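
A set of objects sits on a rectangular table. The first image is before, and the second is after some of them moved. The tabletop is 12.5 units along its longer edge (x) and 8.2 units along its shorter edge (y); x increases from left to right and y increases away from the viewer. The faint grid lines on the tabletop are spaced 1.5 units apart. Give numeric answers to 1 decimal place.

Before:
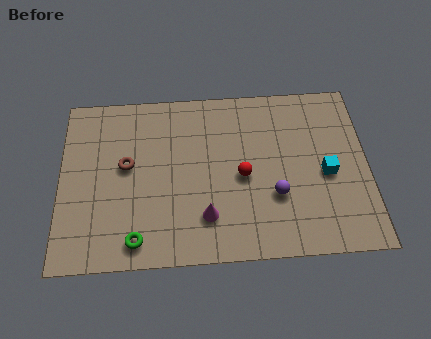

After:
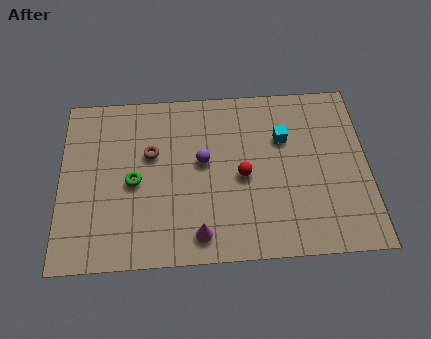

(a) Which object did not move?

the red sphere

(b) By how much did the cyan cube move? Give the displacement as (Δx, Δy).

(-1.7, 1.8)

The cyan cube started near (10.8, 3.7) and ended near (9.1, 5.5).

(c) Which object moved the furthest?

the purple sphere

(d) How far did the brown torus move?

1.1

The brown torus moved from about (2.7, 4.6) to (3.7, 5.1), a distance of √(1.0² + 0.5²) ≈ 1.1.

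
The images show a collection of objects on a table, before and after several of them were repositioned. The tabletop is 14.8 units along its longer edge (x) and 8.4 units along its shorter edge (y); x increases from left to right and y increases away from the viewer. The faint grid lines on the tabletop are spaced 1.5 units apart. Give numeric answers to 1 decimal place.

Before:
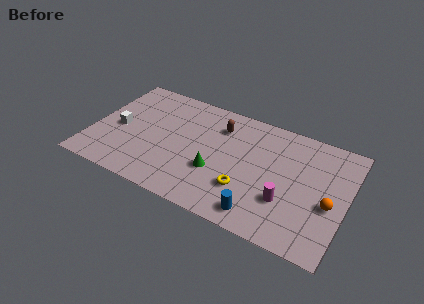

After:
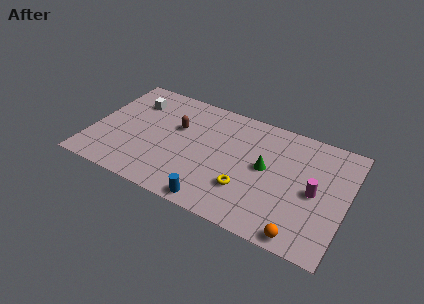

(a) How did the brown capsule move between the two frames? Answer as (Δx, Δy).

(-2.4, -1.1)

The brown capsule was at about (7.2, 6.4) and moved to about (4.8, 5.3).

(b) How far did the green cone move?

3.1

The green cone was near (7.4, 3.0) before and (10.1, 4.5) after, so it travelled √(2.7² + 1.5²) ≈ 3.1 units.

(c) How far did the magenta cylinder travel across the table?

2.0

From (11.5, 2.7) to (13.0, 4.0), the magenta cylinder covered √(1.5² + 1.3²) ≈ 2.0 units.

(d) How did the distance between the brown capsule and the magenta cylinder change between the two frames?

+2.6

The distance was about 5.7 in the first image and 8.3 in the second, so they moved 2.6 units further apart.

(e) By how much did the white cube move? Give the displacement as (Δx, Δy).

(0.6, 2.4)

From the two frames, the white cube sits at roughly (1.5, 3.9) before and (2.1, 6.3) after.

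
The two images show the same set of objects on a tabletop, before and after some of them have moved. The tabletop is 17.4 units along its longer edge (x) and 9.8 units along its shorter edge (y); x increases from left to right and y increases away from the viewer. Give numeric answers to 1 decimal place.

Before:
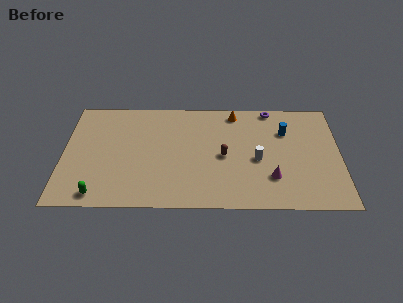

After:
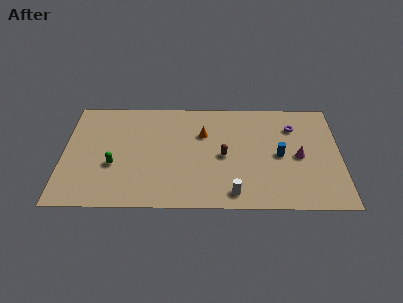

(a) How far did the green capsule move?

2.8

From (2.3, 1.1) to (3.2, 3.7), the green capsule covered √(0.9² + 2.6²) ≈ 2.8 units.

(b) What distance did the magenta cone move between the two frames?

2.5

The magenta cone was near (13.1, 2.7) before and (14.8, 4.6) after, so it travelled √(1.7² + 1.9²) ≈ 2.5 units.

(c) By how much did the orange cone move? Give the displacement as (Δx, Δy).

(-2.0, -2.0)

The orange cone was at about (10.8, 8.6) and moved to about (8.8, 6.6).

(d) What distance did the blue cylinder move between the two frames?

2.2

From (14.0, 6.9) to (13.6, 4.7), the blue cylinder covered √(0.4² + 2.2²) ≈ 2.2 units.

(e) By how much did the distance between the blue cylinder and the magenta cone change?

-3.1

They were about 4.3 units apart before and 1.2 after — 3.1 units closer together.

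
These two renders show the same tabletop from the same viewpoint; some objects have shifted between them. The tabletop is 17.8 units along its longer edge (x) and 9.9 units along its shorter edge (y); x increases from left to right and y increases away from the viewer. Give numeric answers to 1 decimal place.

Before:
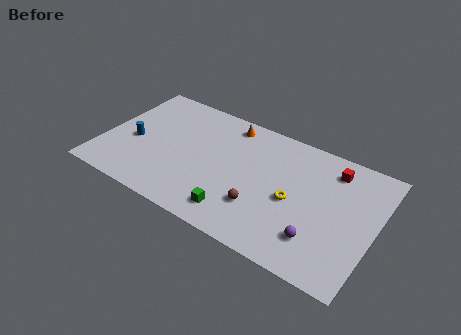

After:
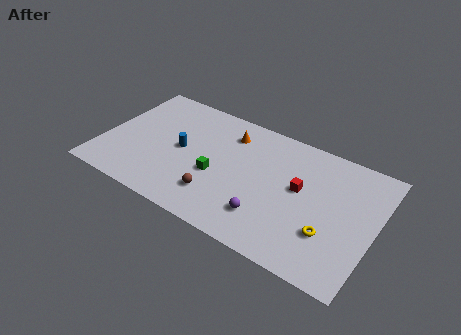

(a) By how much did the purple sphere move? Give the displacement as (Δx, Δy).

(-3.3, 0.0)

The purple sphere was at about (14.5, 2.4) and moved to about (11.2, 2.4).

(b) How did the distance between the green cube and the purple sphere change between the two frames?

-1.3

Before: roughly 5.2 units apart; after: 3.9. That's 1.3 units closer together.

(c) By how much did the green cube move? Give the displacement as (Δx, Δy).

(-1.7, 2.3)

The green cube started near (9.3, 1.7) and ended near (7.6, 4.0).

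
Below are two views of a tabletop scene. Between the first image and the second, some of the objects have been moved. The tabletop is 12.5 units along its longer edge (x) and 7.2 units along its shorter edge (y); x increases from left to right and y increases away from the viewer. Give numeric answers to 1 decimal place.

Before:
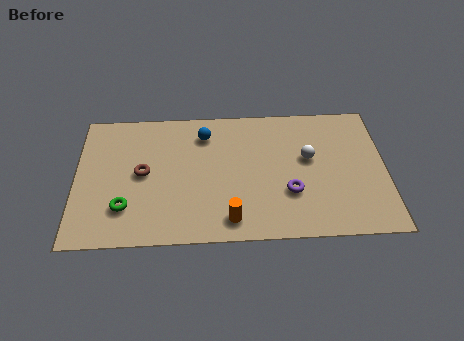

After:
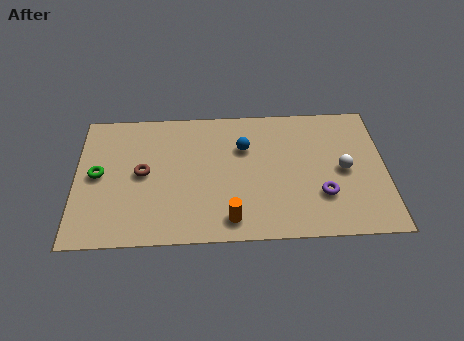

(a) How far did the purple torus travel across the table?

1.3

The purple torus moved from about (8.6, 2.4) to (9.9, 2.2), a distance of √(1.3² + 0.2²) ≈ 1.3.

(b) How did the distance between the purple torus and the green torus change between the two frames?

+2.5

Before: roughly 6.6 units apart; after: 9.1. That's 2.5 units further apart.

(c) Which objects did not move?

the orange cylinder and the brown torus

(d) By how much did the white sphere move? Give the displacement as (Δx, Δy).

(1.4, -0.7)

The white sphere was at about (9.4, 4.2) and moved to about (10.8, 3.5).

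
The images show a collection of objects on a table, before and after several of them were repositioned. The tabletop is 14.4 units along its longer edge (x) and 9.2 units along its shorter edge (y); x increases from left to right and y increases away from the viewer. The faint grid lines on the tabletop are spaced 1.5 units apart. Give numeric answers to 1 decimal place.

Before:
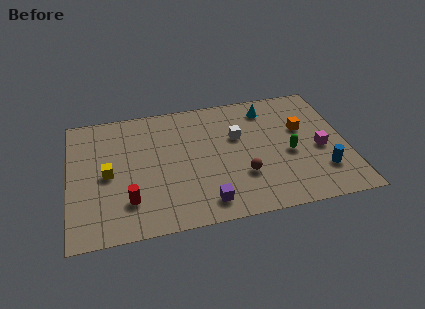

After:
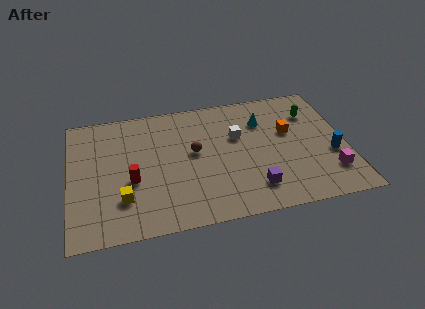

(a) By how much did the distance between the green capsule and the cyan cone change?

-1.1

The distance was about 3.7 in the first image and 2.6 in the second, so they moved 1.1 units closer together.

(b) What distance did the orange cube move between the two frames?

0.7

The orange cube moved from about (12.2, 5.7) to (11.5, 5.6), a distance of √(0.7² + 0.1²) ≈ 0.7.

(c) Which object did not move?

the white cube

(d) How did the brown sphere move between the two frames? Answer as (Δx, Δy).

(-2.4, 2.2)

From the two frames, the brown sphere sits at roughly (8.9, 2.9) before and (6.5, 5.1) after.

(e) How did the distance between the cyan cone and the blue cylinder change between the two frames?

-1.1

Before: roughly 5.8 units apart; after: 4.7. That's 1.1 units closer together.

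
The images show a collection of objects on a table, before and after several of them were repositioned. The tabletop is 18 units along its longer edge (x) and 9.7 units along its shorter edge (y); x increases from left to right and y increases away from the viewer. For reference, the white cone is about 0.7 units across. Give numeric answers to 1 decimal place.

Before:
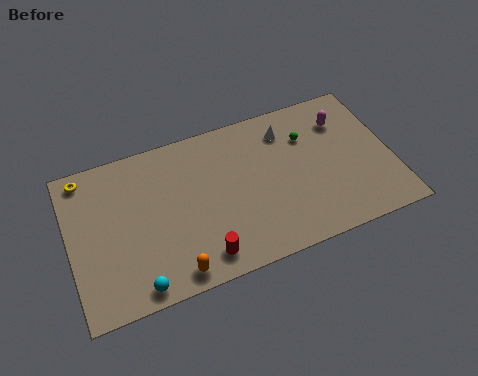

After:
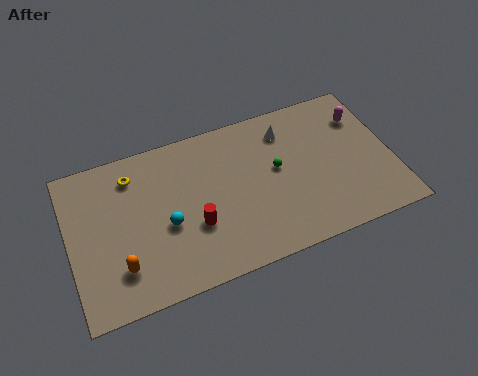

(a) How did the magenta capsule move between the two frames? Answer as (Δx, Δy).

(1.1, -0.1)

From the two frames, the magenta capsule sits at roughly (15.6, 7.3) before and (16.7, 7.2) after.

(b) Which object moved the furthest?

the cyan sphere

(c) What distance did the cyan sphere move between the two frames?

3.6

The cyan sphere was near (3.4, 1.0) before and (5.3, 4.1) after, so it travelled √(1.9² + 3.1²) ≈ 3.6 units.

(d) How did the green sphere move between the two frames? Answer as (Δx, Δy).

(-1.9, -1.5)

The green sphere started near (13.5, 6.9) and ended near (11.6, 5.4).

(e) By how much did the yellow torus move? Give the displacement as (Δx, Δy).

(2.6, -0.8)

The yellow torus was at about (1.1, 8.6) and moved to about (3.7, 7.8).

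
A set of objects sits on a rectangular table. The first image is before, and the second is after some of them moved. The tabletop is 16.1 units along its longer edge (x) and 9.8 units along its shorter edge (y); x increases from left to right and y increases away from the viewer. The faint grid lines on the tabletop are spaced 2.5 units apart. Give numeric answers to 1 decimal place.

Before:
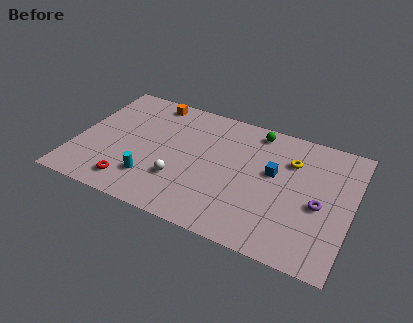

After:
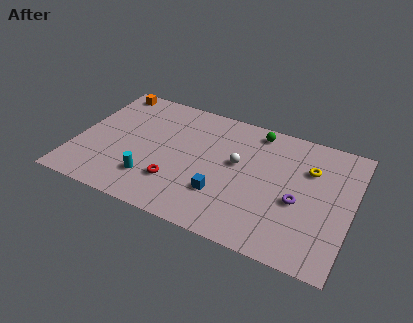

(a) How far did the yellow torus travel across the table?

1.1

The yellow torus was near (12.4, 7.0) before and (13.5, 6.8) after, so it travelled √(1.1² + 0.2²) ≈ 1.1 units.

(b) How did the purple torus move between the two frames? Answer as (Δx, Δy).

(-1.2, -0.2)

The purple torus was at about (14.3, 4.3) and moved to about (13.1, 4.1).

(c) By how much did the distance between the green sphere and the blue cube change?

+2.7

Before: roughly 3.2 units apart; after: 5.9. That's 2.7 units further apart.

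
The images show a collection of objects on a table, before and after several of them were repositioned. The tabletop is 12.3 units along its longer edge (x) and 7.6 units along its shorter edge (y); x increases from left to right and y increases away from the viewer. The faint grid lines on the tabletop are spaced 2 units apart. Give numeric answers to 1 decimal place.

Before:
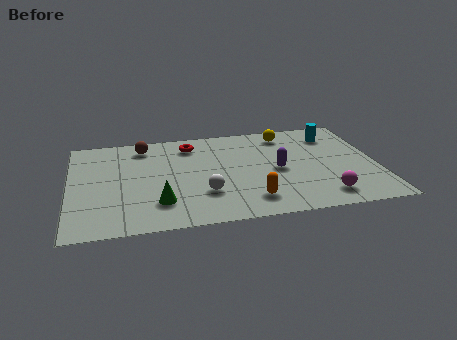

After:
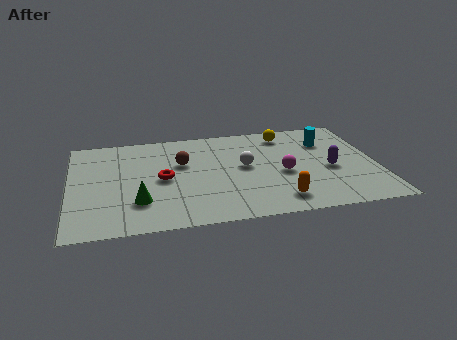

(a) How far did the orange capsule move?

1.1

From (7.1, 1.5) to (8.2, 1.3), the orange capsule covered √(1.1² + 0.2²) ≈ 1.1 units.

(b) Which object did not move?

the yellow sphere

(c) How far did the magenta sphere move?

2.5

From (10.0, 1.3) to (8.5, 3.3), the magenta sphere covered √(1.5² + 2.0²) ≈ 2.5 units.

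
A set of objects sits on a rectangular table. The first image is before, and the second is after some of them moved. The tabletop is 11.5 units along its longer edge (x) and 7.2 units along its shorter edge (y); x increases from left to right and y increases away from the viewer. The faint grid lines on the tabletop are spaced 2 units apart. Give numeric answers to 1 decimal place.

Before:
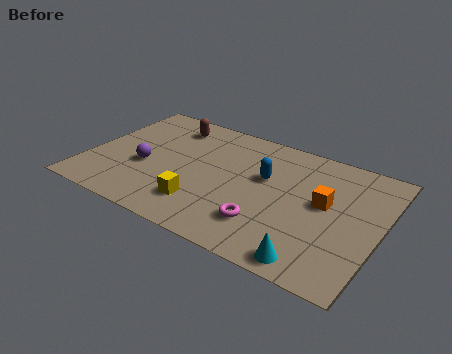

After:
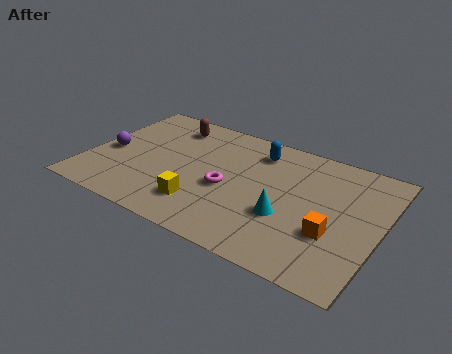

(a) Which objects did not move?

the yellow cube and the brown capsule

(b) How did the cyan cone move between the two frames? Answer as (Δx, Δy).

(-1.3, 1.8)

The cyan cone was at about (9.3, 0.8) and moved to about (8.0, 2.6).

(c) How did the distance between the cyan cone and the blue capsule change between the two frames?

-0.7

They were about 4.3 units apart before and 3.6 after — 0.7 units closer together.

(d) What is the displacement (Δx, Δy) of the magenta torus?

(-1.7, 1.3)

The magenta torus started near (7.3, 1.8) and ended near (5.6, 3.1).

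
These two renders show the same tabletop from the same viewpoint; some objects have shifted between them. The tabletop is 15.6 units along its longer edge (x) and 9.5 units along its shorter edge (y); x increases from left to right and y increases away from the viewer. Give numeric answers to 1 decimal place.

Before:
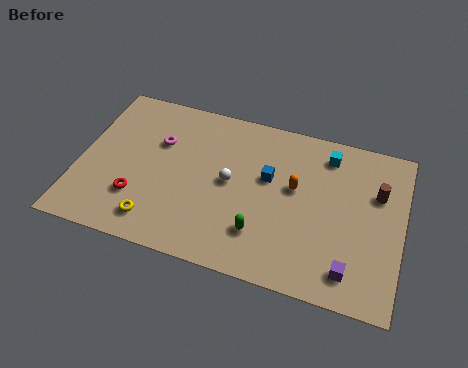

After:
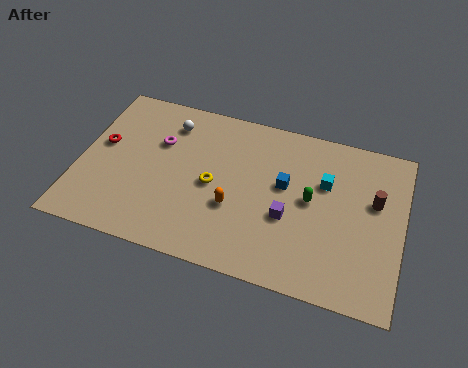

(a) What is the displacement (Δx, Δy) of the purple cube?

(-3.1, 2.1)

The purple cube started near (13.3, 1.6) and ended near (10.2, 3.7).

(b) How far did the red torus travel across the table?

3.4

The red torus was near (3.0, 2.7) before and (1.0, 5.4) after, so it travelled √(2.0² + 2.7²) ≈ 3.4 units.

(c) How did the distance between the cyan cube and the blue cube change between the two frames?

-1.5

Before: roughly 3.5 units apart; after: 2.0. That's 1.5 units closer together.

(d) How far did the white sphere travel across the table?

4.2

The white sphere was near (7.3, 4.9) before and (4.1, 7.6) after, so it travelled √(3.2² + 2.7²) ≈ 4.2 units.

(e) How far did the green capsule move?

3.4

The green capsule moved from about (9.0, 2.4) to (11.2, 5.0), a distance of √(2.2² + 2.6²) ≈ 3.4.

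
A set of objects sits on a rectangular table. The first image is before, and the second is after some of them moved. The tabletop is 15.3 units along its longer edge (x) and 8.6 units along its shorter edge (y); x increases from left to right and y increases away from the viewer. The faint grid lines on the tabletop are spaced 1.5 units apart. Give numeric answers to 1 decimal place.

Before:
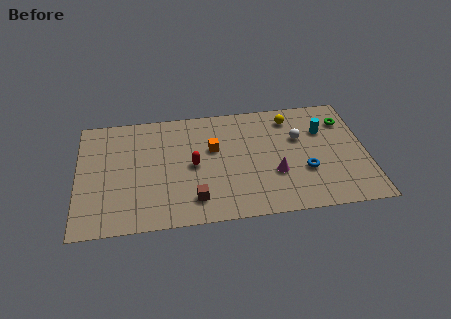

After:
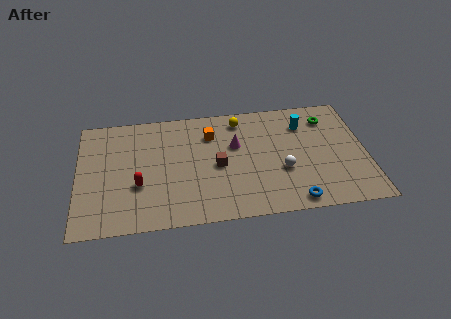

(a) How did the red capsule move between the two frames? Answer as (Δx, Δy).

(-2.9, -1.1)

From the two frames, the red capsule sits at roughly (6.1, 4.2) before and (3.2, 3.1) after.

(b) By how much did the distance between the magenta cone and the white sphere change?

+0.4

They were about 2.9 units apart before and 3.3 after — 0.4 units further apart.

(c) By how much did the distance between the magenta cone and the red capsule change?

+1.2

The distance was about 4.5 in the first image and 5.7 in the second, so they moved 1.2 units further apart.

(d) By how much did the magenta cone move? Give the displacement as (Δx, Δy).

(-2.0, 2.4)

The magenta cone started near (10.4, 3.0) and ended near (8.4, 5.4).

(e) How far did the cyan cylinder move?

1.2

The cyan cylinder was near (13.1, 5.9) before and (12.1, 6.5) after, so it travelled √(1.0² + 0.6²) ≈ 1.2 units.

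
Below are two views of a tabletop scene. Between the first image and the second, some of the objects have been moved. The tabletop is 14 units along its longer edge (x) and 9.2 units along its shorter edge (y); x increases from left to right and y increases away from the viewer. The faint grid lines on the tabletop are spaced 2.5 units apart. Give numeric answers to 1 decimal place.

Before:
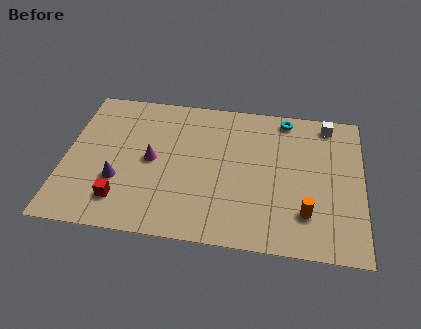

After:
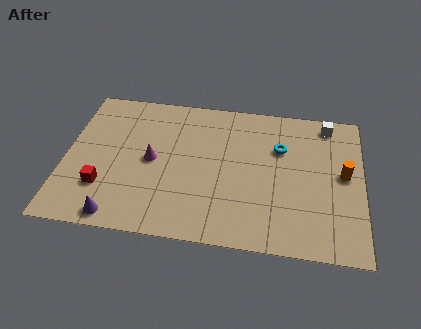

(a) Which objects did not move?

the magenta cone and the white cube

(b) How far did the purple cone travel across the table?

2.2

The purple cone was near (2.6, 3.1) before and (2.7, 0.9) after, so it travelled √(0.1² + 2.2²) ≈ 2.2 units.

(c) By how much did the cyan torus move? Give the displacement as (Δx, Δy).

(-0.2, -2.0)

The cyan torus started near (10.3, 8.2) and ended near (10.1, 6.2).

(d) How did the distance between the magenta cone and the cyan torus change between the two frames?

-1.0

Before: roughly 7.2 units apart; after: 6.2. That's 1.0 units closer together.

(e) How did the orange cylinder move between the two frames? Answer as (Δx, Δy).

(1.7, 2.6)

The orange cylinder was at about (11.4, 2.3) and moved to about (13.1, 4.9).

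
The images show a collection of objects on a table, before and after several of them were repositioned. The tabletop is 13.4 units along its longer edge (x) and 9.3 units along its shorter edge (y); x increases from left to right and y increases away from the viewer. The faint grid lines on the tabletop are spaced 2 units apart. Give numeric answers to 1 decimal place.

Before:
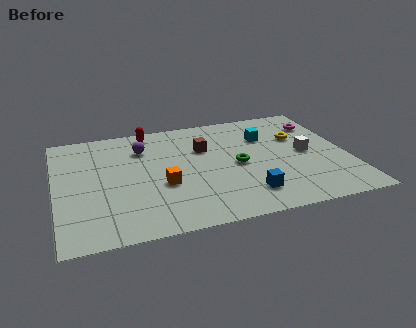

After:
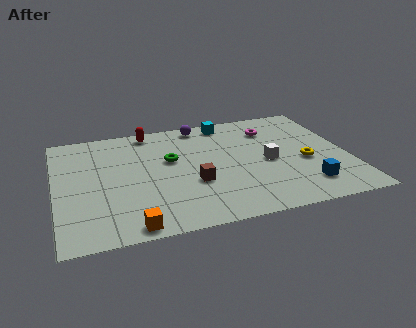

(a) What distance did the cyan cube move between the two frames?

2.4

The cyan cube was near (9.8, 6.5) before and (8.1, 8.2) after, so it travelled √(1.7² + 1.7²) ≈ 2.4 units.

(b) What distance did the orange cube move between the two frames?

3.2

From (4.8, 3.6) to (3.2, 0.8), the orange cube covered √(1.6² + 2.8²) ≈ 3.2 units.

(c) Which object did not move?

the red capsule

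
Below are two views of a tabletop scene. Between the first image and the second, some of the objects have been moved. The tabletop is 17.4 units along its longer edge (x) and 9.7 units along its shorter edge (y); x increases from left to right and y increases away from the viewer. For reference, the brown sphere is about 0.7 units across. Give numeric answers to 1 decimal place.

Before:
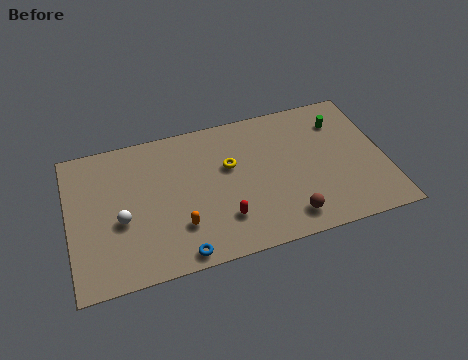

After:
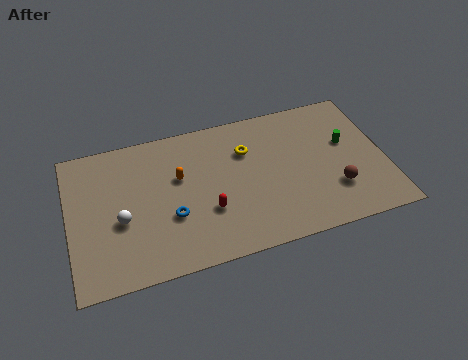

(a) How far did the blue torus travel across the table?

2.6

From (5.8, 0.9) to (5.5, 3.5), the blue torus covered √(0.3² + 2.6²) ≈ 2.6 units.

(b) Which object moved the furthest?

the orange capsule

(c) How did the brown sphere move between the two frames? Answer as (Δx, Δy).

(2.7, 1.2)

The brown sphere started near (11.8, 1.6) and ended near (14.5, 2.8).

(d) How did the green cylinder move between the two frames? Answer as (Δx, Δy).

(0.2, -1.6)

The green cylinder started near (15.2, 7.4) and ended near (15.4, 5.8).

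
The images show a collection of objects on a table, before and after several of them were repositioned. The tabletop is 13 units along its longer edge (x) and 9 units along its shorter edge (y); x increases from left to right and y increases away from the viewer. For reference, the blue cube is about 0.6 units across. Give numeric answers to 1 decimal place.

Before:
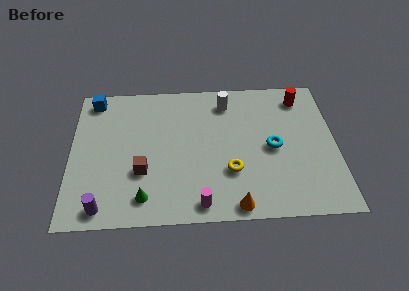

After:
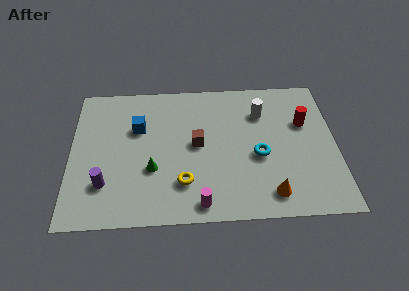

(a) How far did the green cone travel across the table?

1.7

The green cone was near (3.6, 1.5) before and (4.0, 3.2) after, so it travelled √(0.4² + 1.7²) ≈ 1.7 units.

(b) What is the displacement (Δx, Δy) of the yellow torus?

(-2.3, -0.6)

The yellow torus started near (7.8, 2.9) and ended near (5.5, 2.3).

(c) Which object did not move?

the magenta cylinder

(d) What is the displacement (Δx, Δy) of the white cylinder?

(1.7, -0.8)

The white cylinder was at about (7.7, 7.4) and moved to about (9.4, 6.6).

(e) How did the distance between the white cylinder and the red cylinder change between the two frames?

-1.5

The distance was about 3.7 in the first image and 2.2 in the second, so they moved 1.5 units closer together.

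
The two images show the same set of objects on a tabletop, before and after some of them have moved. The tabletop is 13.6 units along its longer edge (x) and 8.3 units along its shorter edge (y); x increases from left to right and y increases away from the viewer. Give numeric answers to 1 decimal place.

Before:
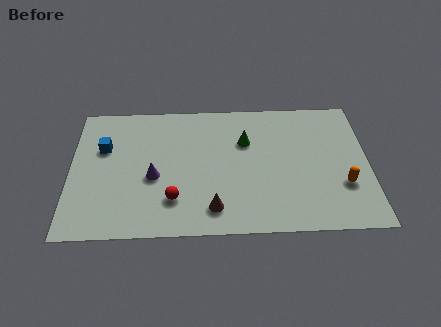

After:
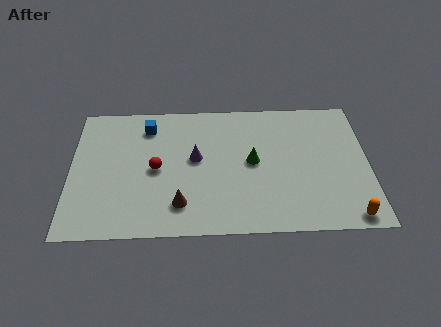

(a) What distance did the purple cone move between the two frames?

2.2

The purple cone was near (3.8, 3.5) before and (5.7, 4.6) after, so it travelled √(1.9² + 1.1²) ≈ 2.2 units.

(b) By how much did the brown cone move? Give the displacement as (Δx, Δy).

(-1.5, 0.3)

The brown cone was at about (6.5, 1.5) and moved to about (5.0, 1.8).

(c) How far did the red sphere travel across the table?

2.1

From (4.7, 2.1) to (3.9, 4.0), the red sphere covered √(0.8² + 1.9²) ≈ 2.1 units.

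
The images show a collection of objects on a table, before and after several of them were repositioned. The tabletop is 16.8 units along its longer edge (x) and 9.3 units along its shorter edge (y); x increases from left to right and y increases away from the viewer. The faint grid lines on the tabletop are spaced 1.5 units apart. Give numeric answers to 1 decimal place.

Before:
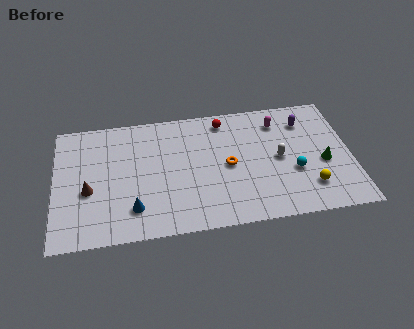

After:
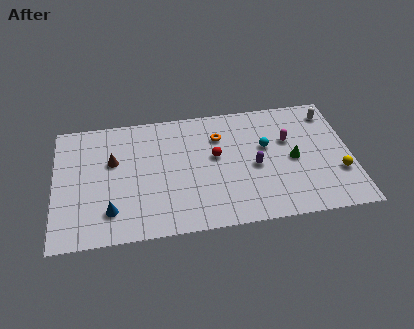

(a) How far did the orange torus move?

2.3

The orange torus moved from about (9.8, 4.5) to (9.4, 6.8), a distance of √(0.4² + 2.3²) ≈ 2.3.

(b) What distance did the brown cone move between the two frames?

2.4

The brown cone moved from about (1.9, 3.8) to (3.3, 5.8), a distance of √(1.4² + 2.0²) ≈ 2.4.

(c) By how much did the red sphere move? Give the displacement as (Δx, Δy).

(-0.6, -2.7)

The red sphere was at about (9.7, 8.0) and moved to about (9.1, 5.3).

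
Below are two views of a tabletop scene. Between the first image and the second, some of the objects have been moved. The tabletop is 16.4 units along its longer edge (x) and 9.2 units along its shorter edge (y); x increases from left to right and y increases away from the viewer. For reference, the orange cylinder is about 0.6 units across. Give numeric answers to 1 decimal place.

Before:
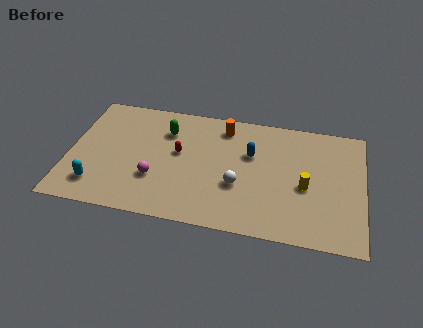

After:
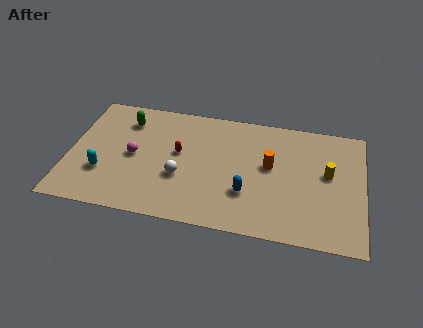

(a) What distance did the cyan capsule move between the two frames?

1.0

The cyan capsule moved from about (1.7, 1.9) to (2.0, 2.9), a distance of √(0.3² + 1.0²) ≈ 1.0.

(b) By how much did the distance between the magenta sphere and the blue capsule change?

+0.6

They were about 6.0 units apart before and 6.6 after — 0.6 units further apart.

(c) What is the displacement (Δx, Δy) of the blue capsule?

(-0.1, -3.0)

The blue capsule started near (10.1, 5.9) and ended near (10.0, 2.9).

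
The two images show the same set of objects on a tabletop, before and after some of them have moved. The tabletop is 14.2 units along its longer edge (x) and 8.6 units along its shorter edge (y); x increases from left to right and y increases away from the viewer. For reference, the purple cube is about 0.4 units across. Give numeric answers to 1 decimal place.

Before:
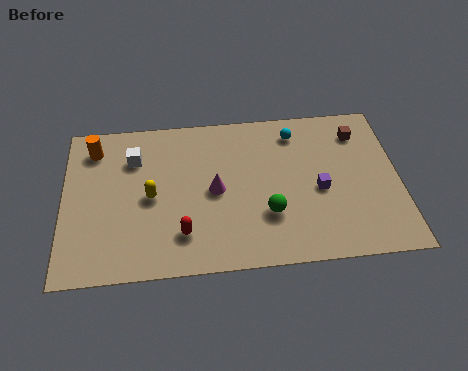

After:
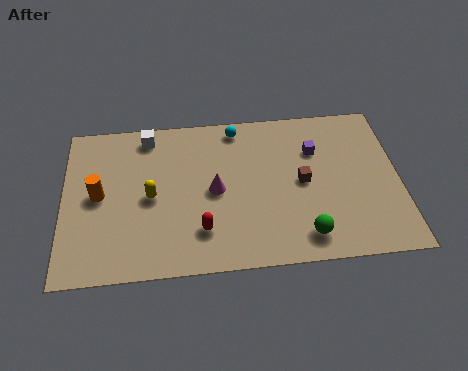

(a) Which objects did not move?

the yellow capsule and the magenta cone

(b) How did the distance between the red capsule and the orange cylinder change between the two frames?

-1.3

Before: roughly 6.2 units apart; after: 4.9. That's 1.3 units closer together.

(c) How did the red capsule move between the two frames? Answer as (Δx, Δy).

(0.8, 0.1)

The red capsule started near (5.0, 2.0) and ended near (5.8, 2.1).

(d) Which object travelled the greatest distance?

the brown cube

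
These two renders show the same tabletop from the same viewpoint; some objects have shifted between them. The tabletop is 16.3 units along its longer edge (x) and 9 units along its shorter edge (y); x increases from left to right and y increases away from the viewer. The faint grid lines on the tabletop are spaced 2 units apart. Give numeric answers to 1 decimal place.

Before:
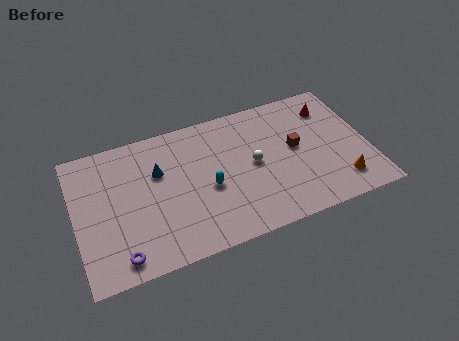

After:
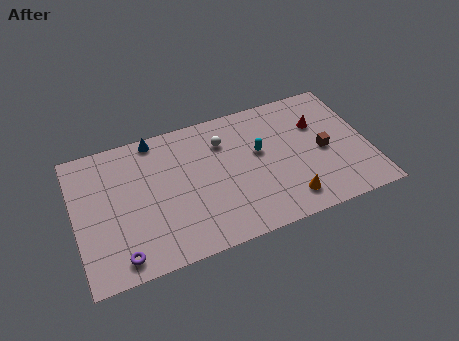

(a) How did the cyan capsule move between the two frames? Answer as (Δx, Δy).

(3.0, 1.4)

The cyan capsule started near (7.3, 3.9) and ended near (10.3, 5.3).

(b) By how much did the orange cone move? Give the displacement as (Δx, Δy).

(-3.0, -0.2)

The orange cone started near (14.5, 1.8) and ended near (11.5, 1.6).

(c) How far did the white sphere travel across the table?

2.6

From (9.9, 4.6) to (8.4, 6.7), the white sphere covered √(1.5² + 2.1²) ≈ 2.6 units.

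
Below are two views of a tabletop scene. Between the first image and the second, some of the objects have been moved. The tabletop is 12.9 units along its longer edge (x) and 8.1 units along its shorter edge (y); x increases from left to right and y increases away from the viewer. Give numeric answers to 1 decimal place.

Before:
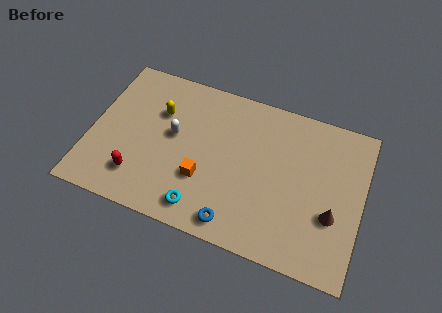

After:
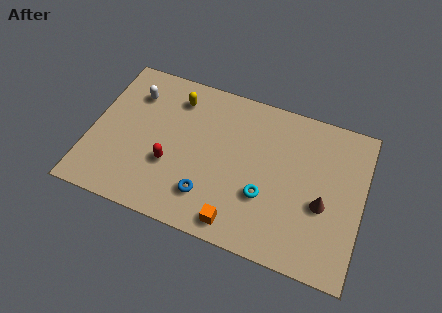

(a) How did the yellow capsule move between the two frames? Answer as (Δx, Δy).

(0.7, 1.0)

The yellow capsule was at about (3.1, 5.5) and moved to about (3.8, 6.5).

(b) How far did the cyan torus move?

3.2

From (5.6, 1.2) to (8.4, 2.8), the cyan torus covered √(2.8² + 1.6²) ≈ 3.2 units.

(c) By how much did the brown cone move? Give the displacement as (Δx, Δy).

(-0.5, 0.4)

The brown cone was at about (11.6, 2.9) and moved to about (11.1, 3.3).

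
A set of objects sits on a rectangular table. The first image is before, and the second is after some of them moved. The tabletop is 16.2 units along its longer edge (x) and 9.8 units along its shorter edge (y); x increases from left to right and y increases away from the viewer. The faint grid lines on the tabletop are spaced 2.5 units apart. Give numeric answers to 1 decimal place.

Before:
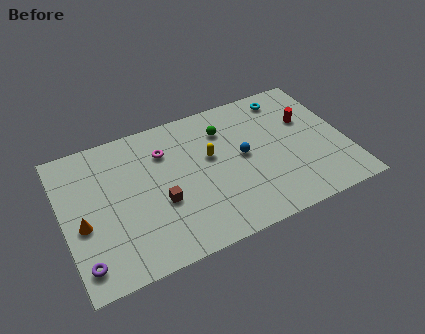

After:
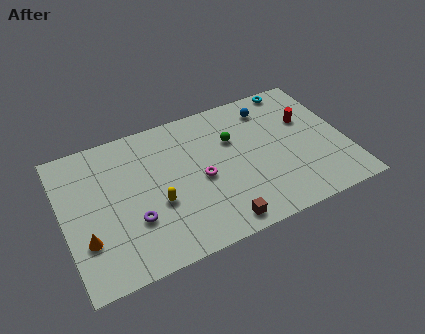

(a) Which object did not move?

the red cylinder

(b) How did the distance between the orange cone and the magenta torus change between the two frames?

+1.0

The distance was about 5.9 in the first image and 6.9 in the second, so they moved 1.0 units further apart.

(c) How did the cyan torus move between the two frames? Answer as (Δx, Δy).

(0.6, 0.6)

The cyan torus started near (13.3, 8.4) and ended near (13.9, 9.0).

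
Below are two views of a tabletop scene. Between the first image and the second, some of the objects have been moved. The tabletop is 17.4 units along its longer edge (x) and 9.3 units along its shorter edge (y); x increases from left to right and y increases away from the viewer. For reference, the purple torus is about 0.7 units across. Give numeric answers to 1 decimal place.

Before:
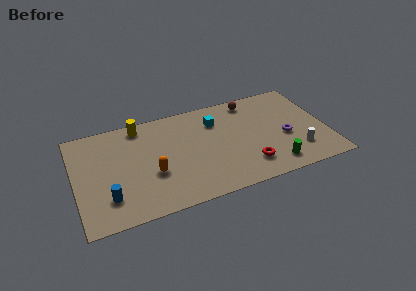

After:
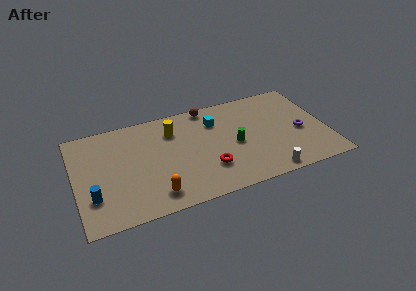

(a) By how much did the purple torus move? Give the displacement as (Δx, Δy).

(1.1, 0.2)

The purple torus started near (14.5, 3.9) and ended near (15.6, 4.1).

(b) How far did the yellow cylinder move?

2.5

The yellow cylinder was near (4.7, 8.2) before and (6.9, 7.0) after, so it travelled √(2.2² + 1.2²) ≈ 2.5 units.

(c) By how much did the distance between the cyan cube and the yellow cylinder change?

-2.4

Before: roughly 5.4 units apart; after: 3.0. That's 2.4 units closer together.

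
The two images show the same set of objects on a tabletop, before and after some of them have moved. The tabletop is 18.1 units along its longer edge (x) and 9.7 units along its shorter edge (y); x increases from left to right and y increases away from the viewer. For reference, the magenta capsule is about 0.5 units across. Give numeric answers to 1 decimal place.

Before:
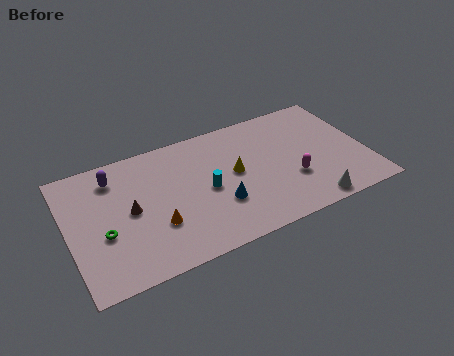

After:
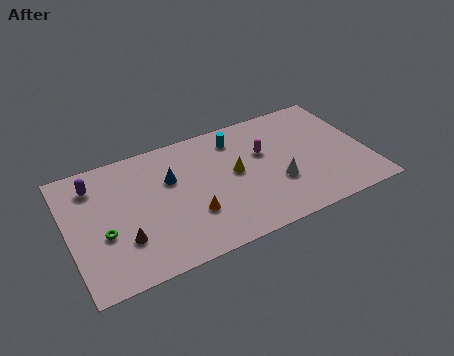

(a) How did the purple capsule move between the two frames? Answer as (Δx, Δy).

(-1.2, -0.1)

The purple capsule was at about (3.0, 7.8) and moved to about (1.8, 7.7).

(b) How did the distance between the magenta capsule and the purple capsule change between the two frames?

-1.0

They were about 11.3 units apart before and 10.3 after — 1.0 units closer together.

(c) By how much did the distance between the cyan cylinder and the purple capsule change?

+2.5

Before: roughly 6.2 units apart; after: 8.7. That's 2.5 units further apart.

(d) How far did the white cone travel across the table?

2.9

The white cone moved from about (14.2, 1.0) to (12.5, 3.4), a distance of √(1.7² + 2.4²) ≈ 2.9.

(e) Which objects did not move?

the yellow cone and the green torus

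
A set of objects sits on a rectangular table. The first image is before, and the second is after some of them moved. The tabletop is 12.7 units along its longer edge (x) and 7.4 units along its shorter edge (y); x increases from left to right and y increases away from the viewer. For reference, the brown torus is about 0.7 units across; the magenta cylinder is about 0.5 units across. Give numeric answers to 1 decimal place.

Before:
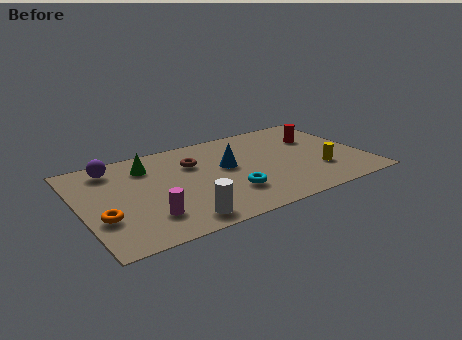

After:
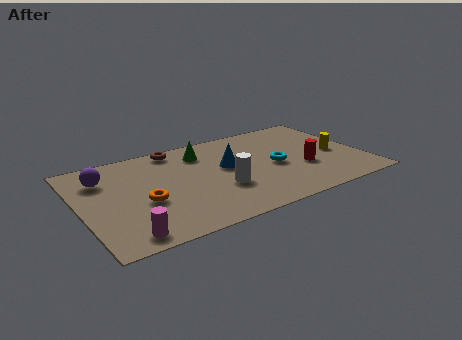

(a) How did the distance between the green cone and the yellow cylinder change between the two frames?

-1.8

The distance was about 8.1 in the first image and 6.3 in the second, so they moved 1.8 units closer together.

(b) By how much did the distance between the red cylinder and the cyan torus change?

-4.0

They were about 5.4 units apart before and 1.4 after — 4.0 units closer together.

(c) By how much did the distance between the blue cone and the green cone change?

-1.9

The distance was about 3.7 in the first image and 1.8 in the second, so they moved 1.9 units closer together.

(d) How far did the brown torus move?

1.6

The brown torus was near (5.2, 5.1) before and (4.6, 6.6) after, so it travelled √(0.6² + 1.5²) ≈ 1.6 units.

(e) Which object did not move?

the blue cone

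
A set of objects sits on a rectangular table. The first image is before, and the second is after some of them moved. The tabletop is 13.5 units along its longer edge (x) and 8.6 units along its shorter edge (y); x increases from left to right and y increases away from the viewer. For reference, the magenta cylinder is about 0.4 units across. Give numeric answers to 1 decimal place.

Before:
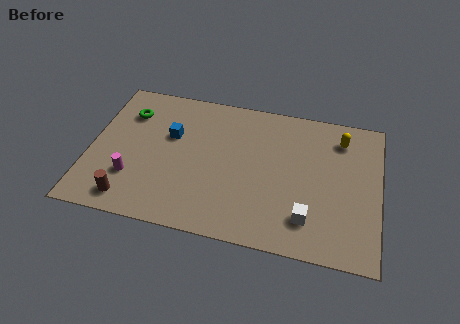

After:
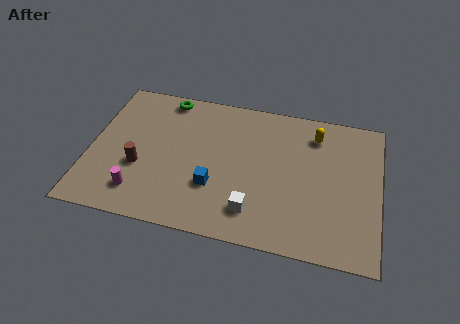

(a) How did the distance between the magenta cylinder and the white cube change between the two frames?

-2.9

The distance was about 8.2 in the first image and 5.3 in the second, so they moved 2.9 units closer together.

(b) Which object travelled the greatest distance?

the blue cube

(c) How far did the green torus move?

2.1

The green torus moved from about (1.6, 6.4) to (3.3, 7.7), a distance of √(1.7² + 1.3²) ≈ 2.1.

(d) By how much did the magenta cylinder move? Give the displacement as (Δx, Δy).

(0.4, -0.8)

The magenta cylinder started near (2.1, 2.5) and ended near (2.5, 1.7).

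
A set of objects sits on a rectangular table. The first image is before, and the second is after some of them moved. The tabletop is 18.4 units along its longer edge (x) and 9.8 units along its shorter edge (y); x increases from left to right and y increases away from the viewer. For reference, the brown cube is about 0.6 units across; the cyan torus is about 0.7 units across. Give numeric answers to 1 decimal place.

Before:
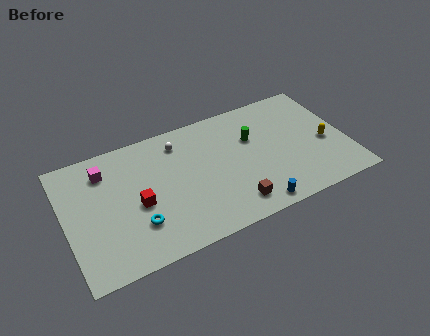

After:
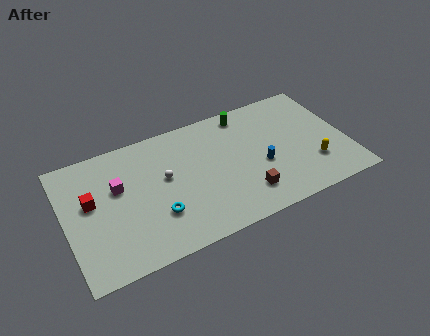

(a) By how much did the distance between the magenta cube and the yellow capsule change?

-1.7

They were about 14.6 units apart before and 12.9 after — 1.7 units closer together.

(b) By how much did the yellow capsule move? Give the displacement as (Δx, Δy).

(-1.0, -1.4)

From the two frames, the yellow capsule sits at roughly (17.0, 4.2) before and (16.0, 2.8) after.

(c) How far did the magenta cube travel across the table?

1.7

The magenta cube moved from about (2.8, 7.7) to (3.5, 6.1), a distance of √(0.7² + 1.6²) ≈ 1.7.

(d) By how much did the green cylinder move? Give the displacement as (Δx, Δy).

(-0.2, 2.2)

From the two frames, the green cylinder sits at roughly (12.4, 6.4) before and (12.2, 8.6) after.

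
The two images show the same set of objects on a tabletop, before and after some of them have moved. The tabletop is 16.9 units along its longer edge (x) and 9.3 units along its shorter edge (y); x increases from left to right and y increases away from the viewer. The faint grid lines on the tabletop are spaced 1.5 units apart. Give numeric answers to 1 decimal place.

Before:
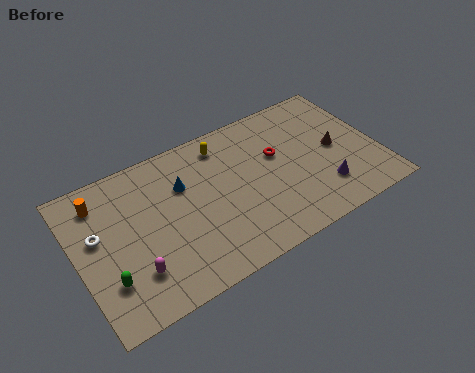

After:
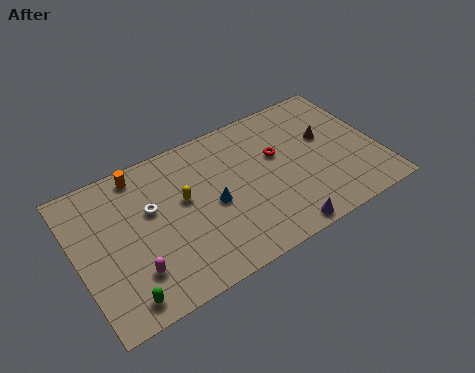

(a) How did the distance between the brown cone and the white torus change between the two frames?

-3.4

They were about 13.4 units apart before and 10.0 after — 3.4 units closer together.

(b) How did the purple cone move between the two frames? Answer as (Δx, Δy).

(-2.7, -1.5)

From the two frames, the purple cone sits at roughly (13.5, 2.3) before and (10.8, 0.8) after.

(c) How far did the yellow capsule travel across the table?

3.5

The yellow capsule was near (8.6, 7.8) before and (6.0, 5.4) after, so it travelled √(2.6² + 2.4²) ≈ 3.5 units.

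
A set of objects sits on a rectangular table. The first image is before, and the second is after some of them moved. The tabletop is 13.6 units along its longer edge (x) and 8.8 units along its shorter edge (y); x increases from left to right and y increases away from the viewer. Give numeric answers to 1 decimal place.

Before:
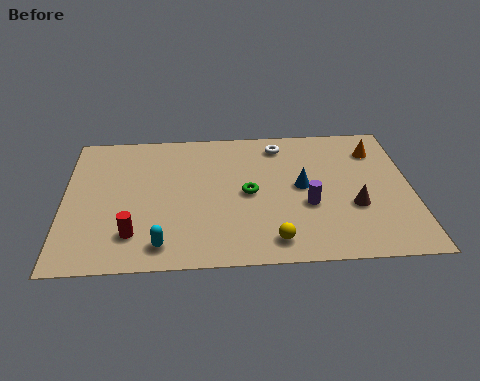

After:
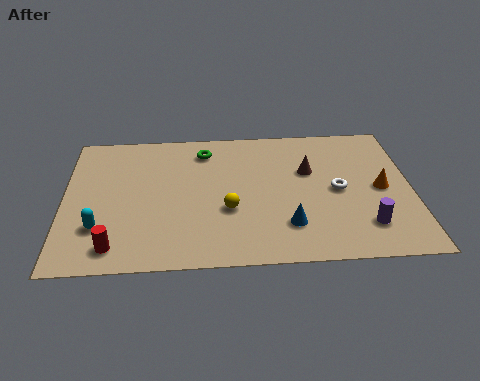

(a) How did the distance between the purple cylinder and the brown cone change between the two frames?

+2.4

Before: roughly 1.8 units apart; after: 4.2. That's 2.4 units further apart.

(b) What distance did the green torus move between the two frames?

3.4

The green torus moved from about (7.2, 4.3) to (5.5, 7.2), a distance of √(1.7² + 2.9²) ≈ 3.4.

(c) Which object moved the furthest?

the white torus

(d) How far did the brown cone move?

2.9

The brown cone moved from about (11.3, 3.2) to (9.6, 5.6), a distance of √(1.7² + 2.4²) ≈ 2.9.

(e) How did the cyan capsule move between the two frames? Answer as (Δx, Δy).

(-2.4, 1.2)

From the two frames, the cyan capsule sits at roughly (3.8, 1.3) before and (1.4, 2.5) after.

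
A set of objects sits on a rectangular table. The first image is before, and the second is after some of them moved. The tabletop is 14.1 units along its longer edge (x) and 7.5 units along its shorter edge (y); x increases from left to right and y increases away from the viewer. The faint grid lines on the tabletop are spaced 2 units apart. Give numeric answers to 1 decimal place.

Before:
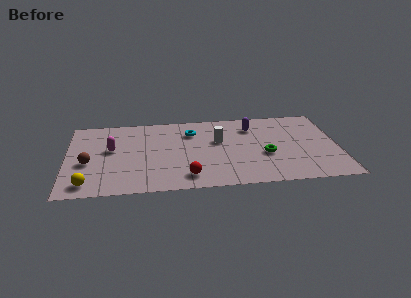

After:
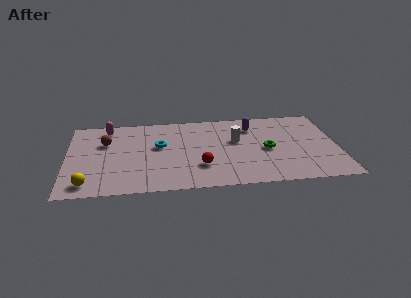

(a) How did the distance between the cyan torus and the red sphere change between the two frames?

-1.3

Before: roughly 4.3 units apart; after: 3.0. That's 1.3 units closer together.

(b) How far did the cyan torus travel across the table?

2.1

From (6.5, 5.6) to (4.8, 4.4), the cyan torus covered √(1.7² + 1.2²) ≈ 2.1 units.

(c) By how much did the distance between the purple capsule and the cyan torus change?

+1.9

They were about 3.2 units apart before and 5.1 after — 1.9 units further apart.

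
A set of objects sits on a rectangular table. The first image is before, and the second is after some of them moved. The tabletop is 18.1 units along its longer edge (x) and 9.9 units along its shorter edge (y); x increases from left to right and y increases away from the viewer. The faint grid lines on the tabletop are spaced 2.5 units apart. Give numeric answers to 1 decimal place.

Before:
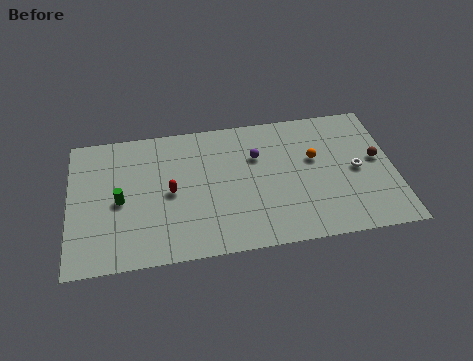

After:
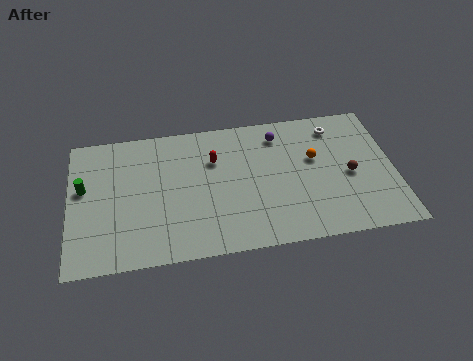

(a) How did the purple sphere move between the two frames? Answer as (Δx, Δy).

(1.3, 1.4)

From the two frames, the purple sphere sits at roughly (10.5, 6.7) before and (11.8, 8.1) after.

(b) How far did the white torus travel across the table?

3.5

The white torus moved from about (16.0, 4.8) to (15.0, 8.2), a distance of √(1.0² + 3.4²) ≈ 3.5.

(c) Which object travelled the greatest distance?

the white torus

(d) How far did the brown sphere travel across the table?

1.8

The brown sphere moved from about (17.2, 5.4) to (15.6, 4.5), a distance of √(1.6² + 0.9²) ≈ 1.8.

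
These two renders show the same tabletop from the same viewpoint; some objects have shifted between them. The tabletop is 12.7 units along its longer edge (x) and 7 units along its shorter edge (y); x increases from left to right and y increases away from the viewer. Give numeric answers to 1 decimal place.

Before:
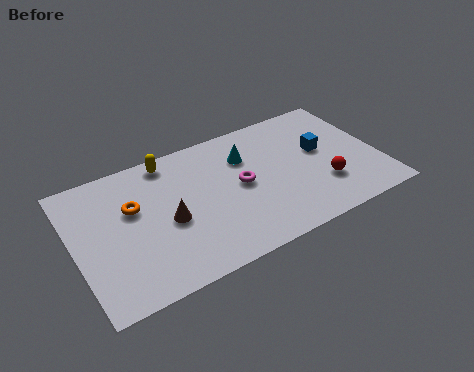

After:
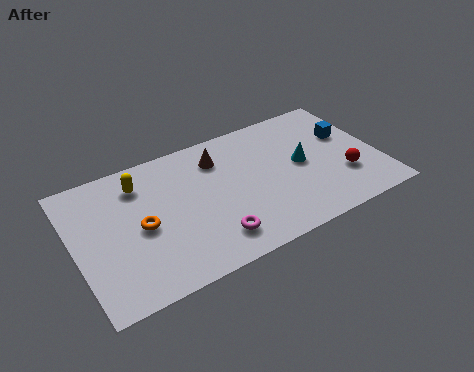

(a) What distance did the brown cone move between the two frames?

3.3

From (3.8, 3.1) to (6.2, 5.4), the brown cone covered √(2.4² + 2.3²) ≈ 3.3 units.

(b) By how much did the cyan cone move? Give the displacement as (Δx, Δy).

(2.2, -1.4)

The cyan cone was at about (7.3, 5.0) and moved to about (9.5, 3.6).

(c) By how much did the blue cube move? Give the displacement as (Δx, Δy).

(1.2, 0.4)

The blue cube started near (10.4, 4.0) and ended near (11.6, 4.4).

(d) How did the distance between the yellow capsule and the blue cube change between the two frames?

+2.2

They were about 6.6 units apart before and 8.8 after — 2.2 units further apart.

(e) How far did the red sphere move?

0.9

The red sphere was near (10.2, 2.1) before and (11.1, 2.2) after, so it travelled √(0.9² + 0.1²) ≈ 0.9 units.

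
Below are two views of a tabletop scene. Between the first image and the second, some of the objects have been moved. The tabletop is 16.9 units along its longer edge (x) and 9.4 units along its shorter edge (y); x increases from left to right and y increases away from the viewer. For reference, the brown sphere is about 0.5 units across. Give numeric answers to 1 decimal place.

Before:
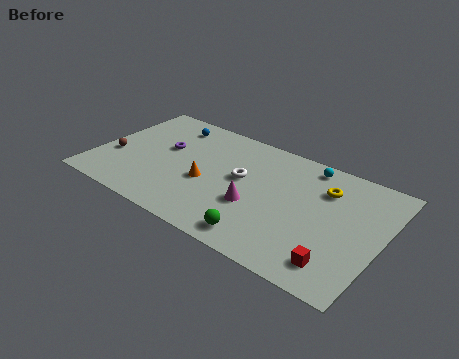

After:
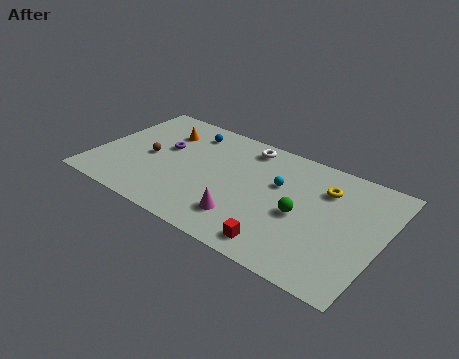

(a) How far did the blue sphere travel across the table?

1.2

The blue sphere moved from about (3.7, 7.8) to (4.9, 7.7), a distance of √(1.2² + 0.1²) ≈ 1.2.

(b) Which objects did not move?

the purple torus and the yellow torus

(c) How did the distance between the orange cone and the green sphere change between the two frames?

+4.6

The distance was about 4.6 in the first image and 9.2 in the second, so they moved 4.6 units further apart.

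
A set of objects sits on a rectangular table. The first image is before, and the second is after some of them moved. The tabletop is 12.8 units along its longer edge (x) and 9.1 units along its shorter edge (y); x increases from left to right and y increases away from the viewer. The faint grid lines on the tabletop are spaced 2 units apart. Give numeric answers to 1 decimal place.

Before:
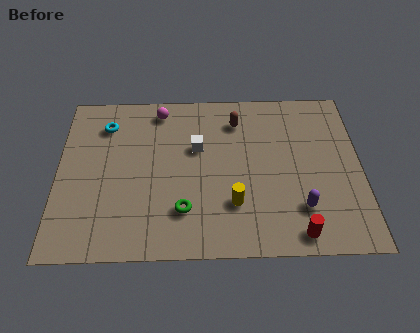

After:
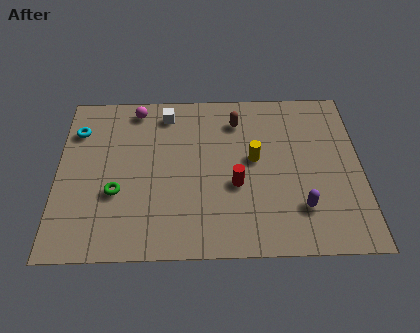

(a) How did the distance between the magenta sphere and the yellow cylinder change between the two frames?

-0.3

The distance was about 6.1 in the first image and 5.8 in the second, so they moved 0.3 units closer together.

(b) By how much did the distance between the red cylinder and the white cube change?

-1.2

Before: roughly 6.2 units apart; after: 5.0. That's 1.2 units closer together.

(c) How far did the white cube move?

2.4

The white cube was near (5.9, 5.7) before and (4.6, 7.7) after, so it travelled √(1.3² + 2.0²) ≈ 2.4 units.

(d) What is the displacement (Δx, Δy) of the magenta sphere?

(-1.0, 0.1)

The magenta sphere started near (4.3, 7.9) and ended near (3.3, 8.0).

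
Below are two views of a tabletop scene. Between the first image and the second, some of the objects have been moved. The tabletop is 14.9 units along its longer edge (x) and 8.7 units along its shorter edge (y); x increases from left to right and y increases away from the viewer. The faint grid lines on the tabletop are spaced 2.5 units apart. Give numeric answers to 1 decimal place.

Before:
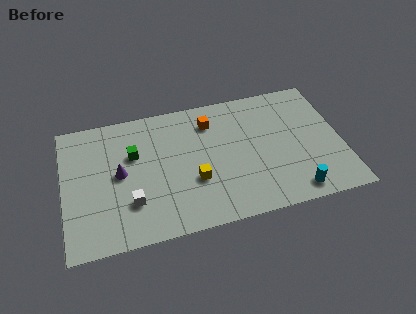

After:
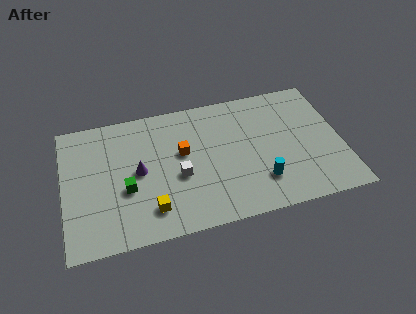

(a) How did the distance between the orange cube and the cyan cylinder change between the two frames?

-2.1

Before: roughly 7.0 units apart; after: 4.9. That's 2.1 units closer together.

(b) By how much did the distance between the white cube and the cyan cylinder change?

-4.2

Before: roughly 8.7 units apart; after: 4.5. That's 4.2 units closer together.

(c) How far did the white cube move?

2.8

The white cube moved from about (3.5, 2.5) to (6.1, 3.6), a distance of √(2.6² + 1.1²) ≈ 2.8.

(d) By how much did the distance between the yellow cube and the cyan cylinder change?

+0.3

They were about 5.6 units apart before and 5.9 after — 0.3 units further apart.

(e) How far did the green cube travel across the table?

2.3

The green cube was near (3.8, 5.6) before and (3.3, 3.4) after, so it travelled √(0.5² + 2.2²) ≈ 2.3 units.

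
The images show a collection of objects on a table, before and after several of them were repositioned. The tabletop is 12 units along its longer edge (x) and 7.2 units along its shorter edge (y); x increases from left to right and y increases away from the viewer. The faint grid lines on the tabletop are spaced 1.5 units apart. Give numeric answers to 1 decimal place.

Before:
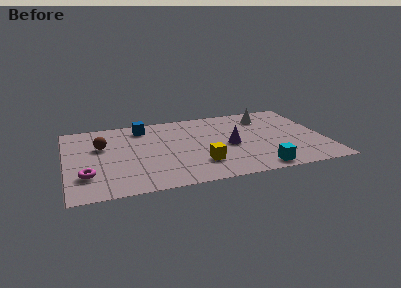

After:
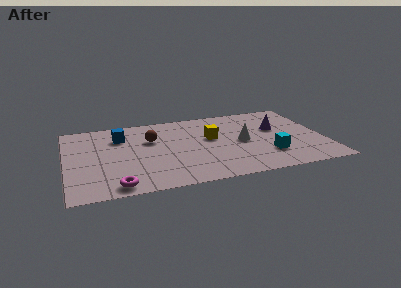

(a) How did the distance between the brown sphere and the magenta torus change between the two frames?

+1.6

Before: roughly 2.7 units apart; after: 4.3. That's 1.6 units further apart.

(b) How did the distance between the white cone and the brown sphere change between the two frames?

-3.5

Before: roughly 7.9 units apart; after: 4.4. That's 3.5 units closer together.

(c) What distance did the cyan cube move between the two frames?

1.3

The cyan cube was near (8.7, 0.8) before and (9.3, 2.0) after, so it travelled √(0.6² + 1.2²) ≈ 1.3 units.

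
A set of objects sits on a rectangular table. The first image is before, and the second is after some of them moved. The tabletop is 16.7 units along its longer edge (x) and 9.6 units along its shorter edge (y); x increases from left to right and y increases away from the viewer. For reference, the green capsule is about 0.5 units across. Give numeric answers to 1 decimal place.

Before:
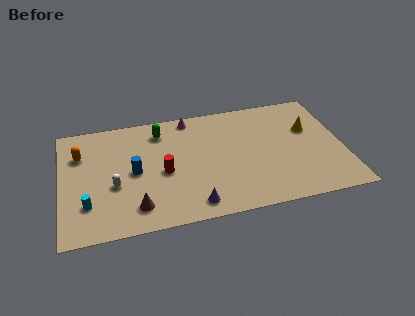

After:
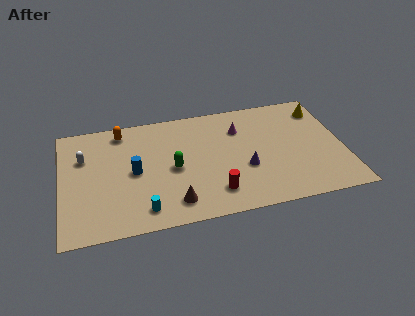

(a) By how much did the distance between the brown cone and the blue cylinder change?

+0.8

Before: roughly 2.9 units apart; after: 3.7. That's 0.8 units further apart.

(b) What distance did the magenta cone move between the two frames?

3.3

The magenta cone was near (7.8, 8.6) before and (10.7, 7.0) after, so it travelled √(2.9² + 1.6²) ≈ 3.3 units.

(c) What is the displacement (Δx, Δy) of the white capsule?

(-1.7, 2.7)

From the two frames, the white capsule sits at roughly (3.1, 3.8) before and (1.4, 6.5) after.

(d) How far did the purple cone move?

3.9

The purple cone moved from about (7.6, 1.3) to (10.8, 3.6), a distance of √(3.2² + 2.3²) ≈ 3.9.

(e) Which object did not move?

the blue cylinder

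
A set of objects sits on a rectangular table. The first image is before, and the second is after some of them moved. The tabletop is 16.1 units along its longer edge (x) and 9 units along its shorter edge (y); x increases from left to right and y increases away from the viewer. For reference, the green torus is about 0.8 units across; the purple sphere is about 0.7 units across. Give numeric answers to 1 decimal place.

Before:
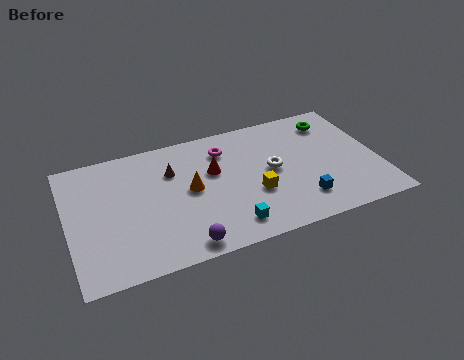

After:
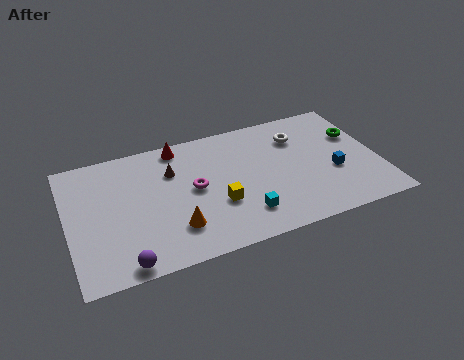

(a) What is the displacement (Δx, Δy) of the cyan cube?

(0.8, 0.5)

From the two frames, the cyan cube sits at roughly (8.0, 1.5) before and (8.8, 2.0) after.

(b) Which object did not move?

the brown cone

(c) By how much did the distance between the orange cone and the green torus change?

+2.3

They were about 8.2 units apart before and 10.5 after — 2.3 units further apart.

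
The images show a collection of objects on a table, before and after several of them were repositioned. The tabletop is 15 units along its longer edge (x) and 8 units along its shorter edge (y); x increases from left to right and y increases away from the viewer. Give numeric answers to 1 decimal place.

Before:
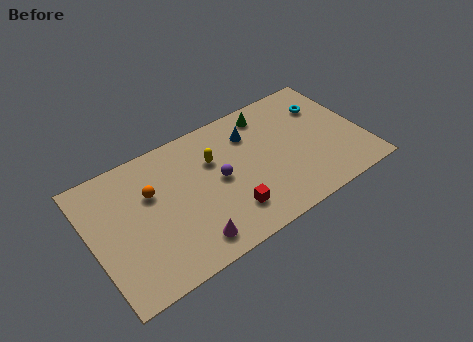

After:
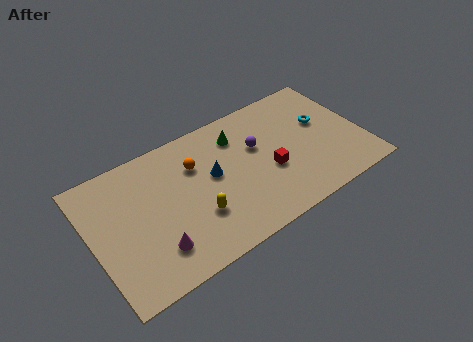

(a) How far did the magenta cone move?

1.9

From (4.9, 1.3) to (3.1, 1.9), the magenta cone covered √(1.8² + 0.6²) ≈ 1.9 units.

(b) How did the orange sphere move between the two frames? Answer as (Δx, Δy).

(2.5, 0.4)

From the two frames, the orange sphere sits at roughly (3.4, 5.2) before and (5.9, 5.6) after.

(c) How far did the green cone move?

1.9

The green cone moved from about (10.2, 6.8) to (8.4, 6.2), a distance of √(1.8² + 0.6²) ≈ 1.9.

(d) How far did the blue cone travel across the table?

2.8

The blue cone was near (9.1, 6.0) before and (6.7, 4.5) after, so it travelled √(2.4² + 1.5²) ≈ 2.8 units.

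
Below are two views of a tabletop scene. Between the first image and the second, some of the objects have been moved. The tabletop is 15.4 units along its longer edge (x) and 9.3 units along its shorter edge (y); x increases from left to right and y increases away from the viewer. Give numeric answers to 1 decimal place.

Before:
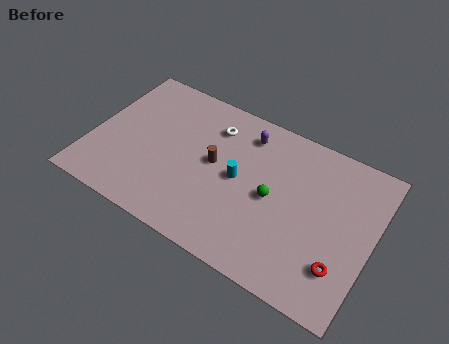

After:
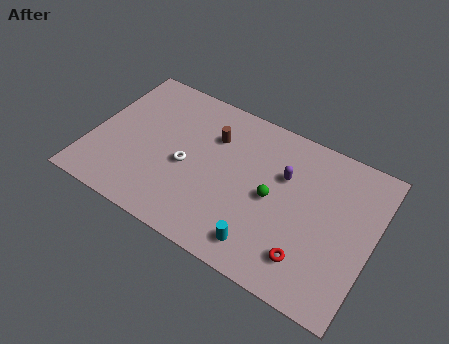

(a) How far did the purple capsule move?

2.7

The purple capsule moved from about (8.1, 7.6) to (10.4, 6.1), a distance of √(2.3² + 1.5²) ≈ 2.7.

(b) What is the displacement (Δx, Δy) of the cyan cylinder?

(1.8, -3.2)

The cyan cylinder started near (8.1, 4.7) and ended near (9.9, 1.5).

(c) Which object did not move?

the green sphere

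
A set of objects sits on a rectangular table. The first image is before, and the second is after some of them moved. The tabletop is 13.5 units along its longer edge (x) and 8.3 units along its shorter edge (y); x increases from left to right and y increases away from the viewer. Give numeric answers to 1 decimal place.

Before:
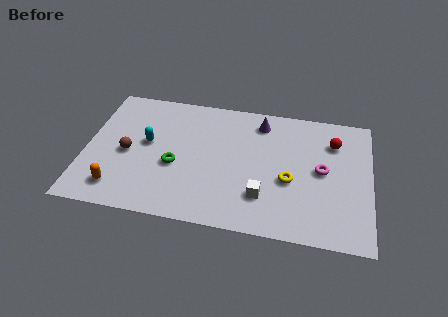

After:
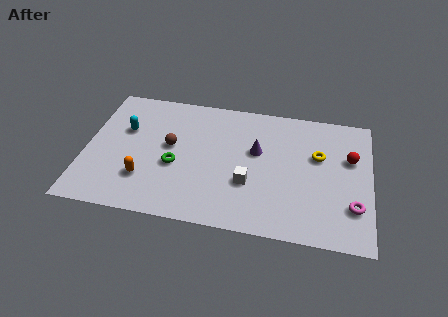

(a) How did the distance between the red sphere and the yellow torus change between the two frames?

-1.9

The distance was about 3.4 in the first image and 1.5 in the second, so they moved 1.9 units closer together.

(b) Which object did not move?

the green torus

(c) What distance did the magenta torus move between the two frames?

2.5

From (11.2, 4.3) to (12.7, 2.3), the magenta torus covered √(1.5² + 2.0²) ≈ 2.5 units.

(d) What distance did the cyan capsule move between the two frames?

1.3

The cyan capsule moved from about (2.9, 4.6) to (1.8, 5.3), a distance of √(1.1² + 0.7²) ≈ 1.3.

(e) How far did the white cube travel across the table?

1.0

The white cube was near (8.5, 2.2) before and (7.8, 2.9) after, so it travelled √(0.7² + 0.7²) ≈ 1.0 units.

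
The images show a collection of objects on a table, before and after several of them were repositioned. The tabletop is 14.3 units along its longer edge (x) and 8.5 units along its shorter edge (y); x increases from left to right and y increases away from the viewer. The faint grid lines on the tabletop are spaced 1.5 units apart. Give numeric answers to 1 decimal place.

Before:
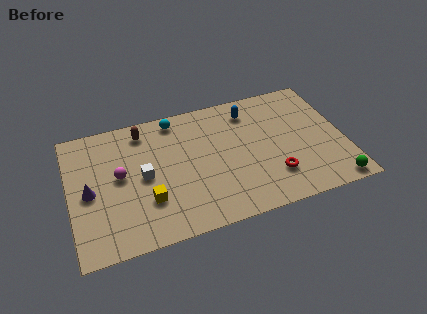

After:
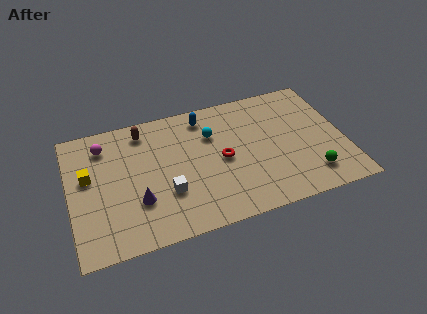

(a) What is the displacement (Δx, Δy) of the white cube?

(1.1, -1.4)

From the two frames, the white cube sits at roughly (3.8, 4.2) before and (4.9, 2.8) after.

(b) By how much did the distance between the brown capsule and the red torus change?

-3.1

Before: roughly 8.1 units apart; after: 5.0. That's 3.1 units closer together.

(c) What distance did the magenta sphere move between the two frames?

2.3

The magenta sphere was near (2.6, 4.6) before and (1.9, 6.8) after, so it travelled √(0.7² + 2.2²) ≈ 2.3 units.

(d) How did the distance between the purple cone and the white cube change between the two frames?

-1.3

Before: roughly 2.8 units apart; after: 1.5. That's 1.3 units closer together.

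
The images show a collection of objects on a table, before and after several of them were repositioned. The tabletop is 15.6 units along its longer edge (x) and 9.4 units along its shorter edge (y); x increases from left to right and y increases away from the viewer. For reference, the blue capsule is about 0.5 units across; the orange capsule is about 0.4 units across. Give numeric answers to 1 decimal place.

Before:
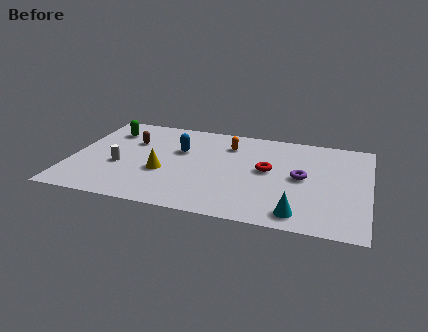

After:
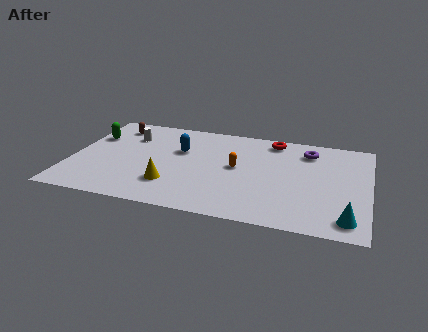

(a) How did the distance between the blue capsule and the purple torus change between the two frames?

+0.3

They were about 6.6 units apart before and 6.9 after — 0.3 units further apart.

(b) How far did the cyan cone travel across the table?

2.5

From (12.1, 1.3) to (14.6, 1.4), the cyan cone covered √(2.5² + 0.1²) ≈ 2.5 units.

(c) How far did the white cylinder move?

3.1

From (2.6, 3.7) to (2.8, 6.8), the white cylinder covered √(0.2² + 3.1²) ≈ 3.1 units.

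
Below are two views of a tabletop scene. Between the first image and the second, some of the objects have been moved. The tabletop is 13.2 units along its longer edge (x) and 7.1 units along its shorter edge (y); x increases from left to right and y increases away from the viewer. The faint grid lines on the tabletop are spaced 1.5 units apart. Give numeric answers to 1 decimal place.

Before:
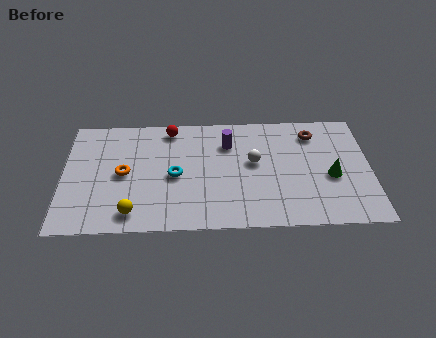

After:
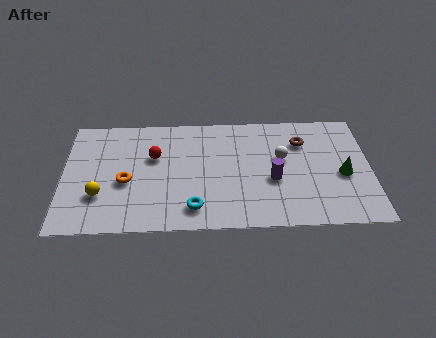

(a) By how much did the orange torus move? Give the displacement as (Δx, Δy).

(0.1, -0.5)

The orange torus started near (2.6, 3.5) and ended near (2.7, 3.0).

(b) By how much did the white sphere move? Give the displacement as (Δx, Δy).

(1.2, 0.2)

From the two frames, the white sphere sits at roughly (8.2, 4.0) before and (9.4, 4.2) after.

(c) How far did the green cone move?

0.5

The green cone was near (11.5, 3.0) before and (12.0, 3.1) after, so it travelled √(0.5² + 0.1²) ≈ 0.5 units.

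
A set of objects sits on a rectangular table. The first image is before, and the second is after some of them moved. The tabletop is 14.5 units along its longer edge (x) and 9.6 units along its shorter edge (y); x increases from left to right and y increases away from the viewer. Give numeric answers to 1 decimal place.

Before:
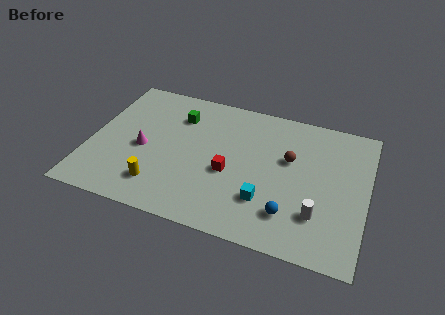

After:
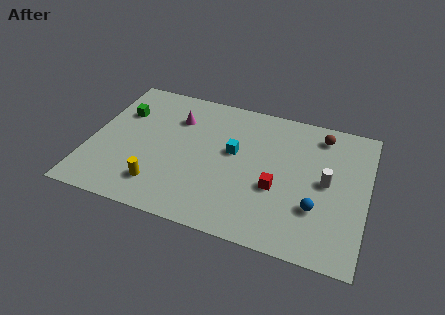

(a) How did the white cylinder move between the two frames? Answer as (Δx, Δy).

(0.3, 2.3)

The white cylinder was at about (12.1, 2.6) and moved to about (12.4, 4.9).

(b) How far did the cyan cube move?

3.4

The cyan cube was near (9.4, 2.7) before and (7.5, 5.5) after, so it travelled √(1.9² + 2.8²) ≈ 3.4 units.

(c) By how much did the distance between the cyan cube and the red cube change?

+0.6

They were about 2.4 units apart before and 3.0 after — 0.6 units further apart.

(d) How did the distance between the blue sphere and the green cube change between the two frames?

+3.2

They were about 8.0 units apart before and 11.2 after — 3.2 units further apart.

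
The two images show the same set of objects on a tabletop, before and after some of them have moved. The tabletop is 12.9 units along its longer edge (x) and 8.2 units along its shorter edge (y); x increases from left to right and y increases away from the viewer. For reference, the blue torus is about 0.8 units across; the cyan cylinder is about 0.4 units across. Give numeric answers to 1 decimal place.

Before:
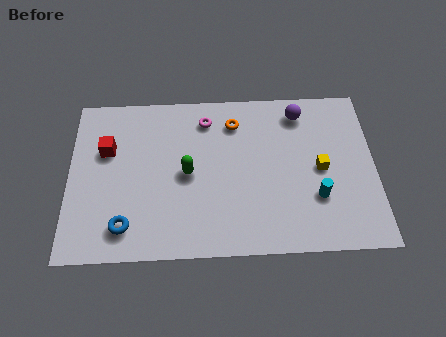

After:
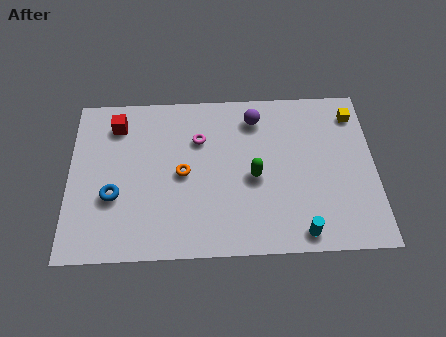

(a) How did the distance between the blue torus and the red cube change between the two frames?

-0.3

Before: roughly 3.9 units apart; after: 3.6. That's 0.3 units closer together.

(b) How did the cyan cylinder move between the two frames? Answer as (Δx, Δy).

(-0.7, -1.7)

The cyan cylinder was at about (10.4, 2.6) and moved to about (9.7, 0.9).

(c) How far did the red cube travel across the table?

1.4

The red cube moved from about (1.6, 5.3) to (2.0, 6.6), a distance of √(0.4² + 1.3²) ≈ 1.4.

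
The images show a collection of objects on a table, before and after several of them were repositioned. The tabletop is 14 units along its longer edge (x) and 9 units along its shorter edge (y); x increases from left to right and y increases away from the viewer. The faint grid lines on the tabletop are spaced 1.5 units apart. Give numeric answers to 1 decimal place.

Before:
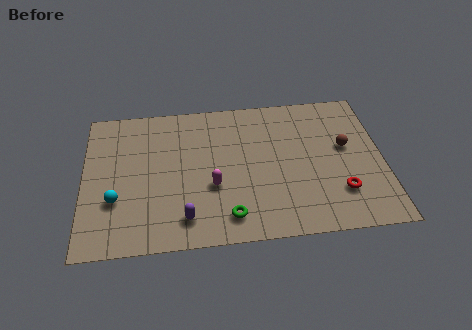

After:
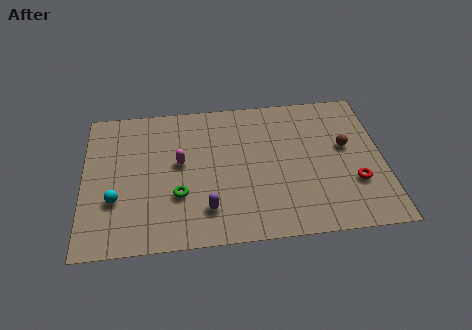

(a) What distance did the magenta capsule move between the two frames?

2.2

From (6.0, 3.4) to (4.5, 5.0), the magenta capsule covered √(1.5² + 1.6²) ≈ 2.2 units.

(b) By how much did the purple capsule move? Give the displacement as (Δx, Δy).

(1.0, 0.4)

The purple capsule started near (4.7, 1.6) and ended near (5.7, 2.0).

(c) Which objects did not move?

the brown sphere and the cyan sphere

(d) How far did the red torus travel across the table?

0.9

The red torus moved from about (11.9, 2.4) to (12.6, 2.9), a distance of √(0.7² + 0.5²) ≈ 0.9.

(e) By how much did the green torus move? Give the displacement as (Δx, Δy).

(-2.3, 1.5)

From the two frames, the green torus sits at roughly (6.7, 1.5) before and (4.4, 3.0) after.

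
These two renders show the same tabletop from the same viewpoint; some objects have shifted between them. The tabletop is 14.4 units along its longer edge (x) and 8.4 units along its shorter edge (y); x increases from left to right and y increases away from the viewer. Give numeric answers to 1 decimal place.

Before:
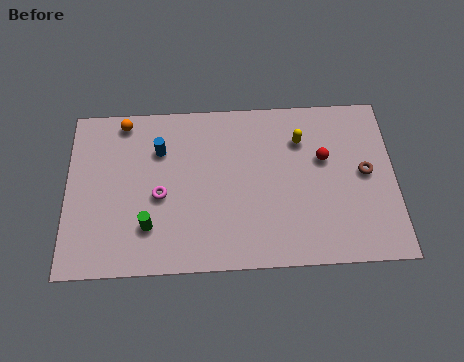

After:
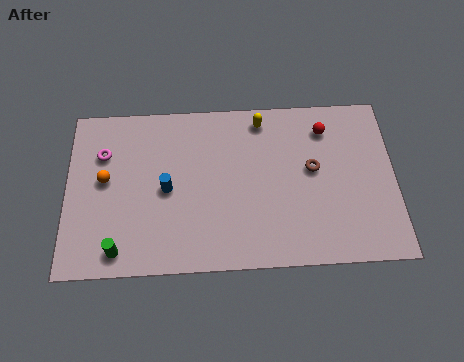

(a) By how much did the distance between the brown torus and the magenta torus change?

+0.3

The distance was about 9.0 in the first image and 9.3 in the second, so they moved 0.3 units further apart.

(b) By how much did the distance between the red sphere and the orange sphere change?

+0.8

The distance was about 9.1 in the first image and 9.9 in the second, so they moved 0.8 units further apart.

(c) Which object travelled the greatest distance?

the magenta torus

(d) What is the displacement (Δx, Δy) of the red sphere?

(0.1, 1.5)

The red sphere started near (11.3, 5.2) and ended near (11.4, 6.7).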